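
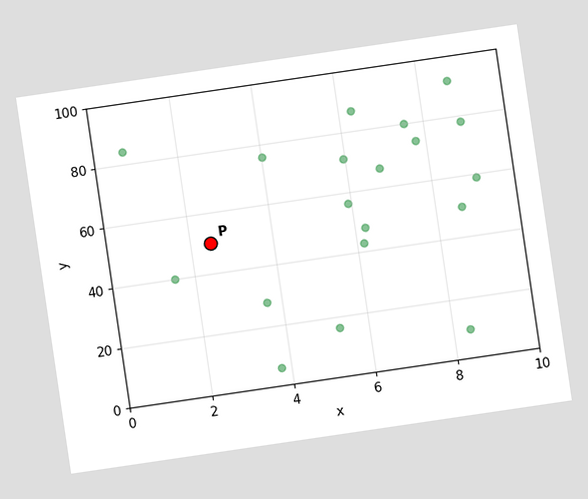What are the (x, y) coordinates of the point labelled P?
(2.5, 50)

The chart is tilted about 8° counter-clockwise. Following the gridlines from P to each axis, P sits at (2.5, 50).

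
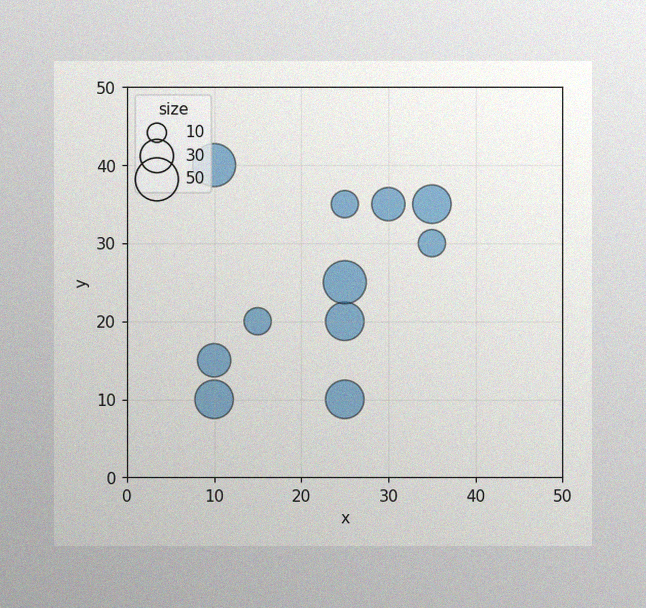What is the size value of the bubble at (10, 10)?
40

The image has some photo noise and uneven lighting. Matching the bubble at (10, 10) against the size legend gives 40.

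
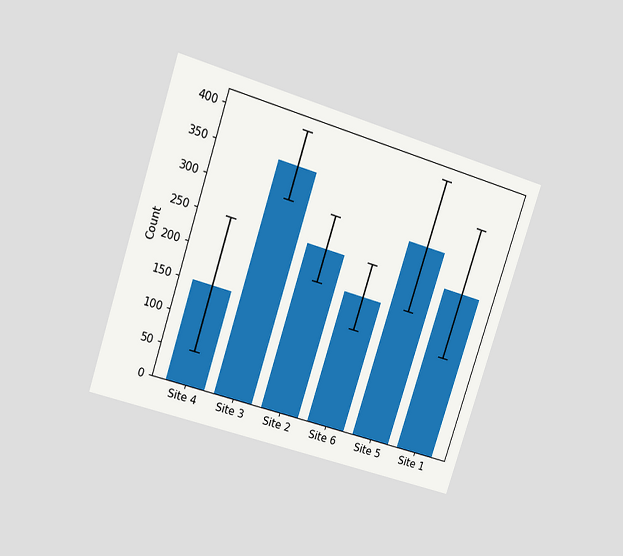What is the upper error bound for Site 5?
The chart is tilted about 18° clockwise and viewed at a slight angle. The Site 5 bar's upper whisker reaches 400.

400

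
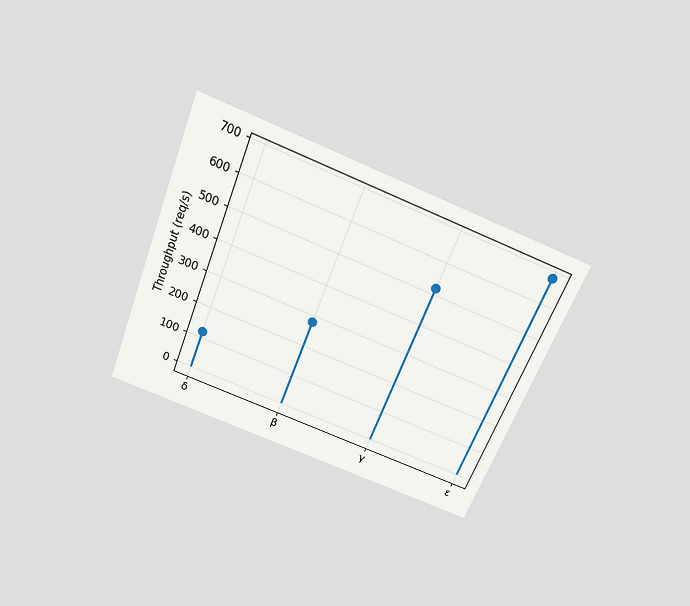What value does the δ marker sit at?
The chart is tilted about 22° clockwise and viewed slightly from above. The δ marker sits at 120req/s.

120req/s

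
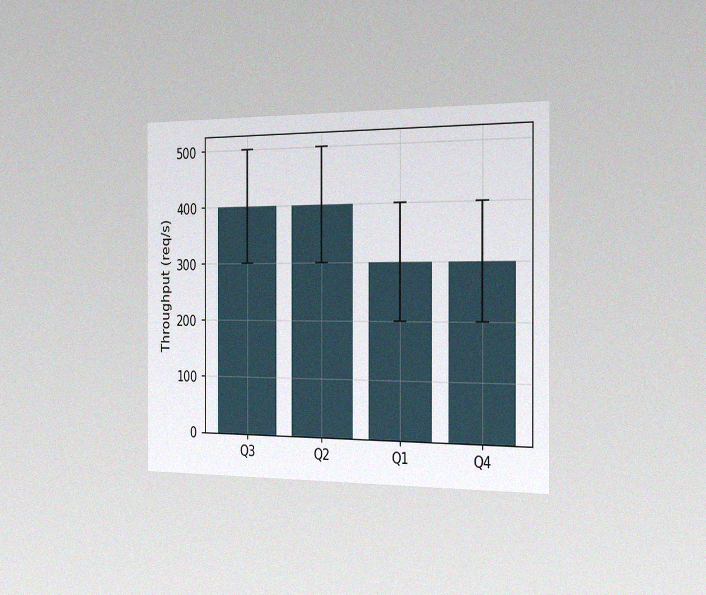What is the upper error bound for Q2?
500req/s

The chart is viewed slightly from the right, with some photo noise. The Q2 bar's upper whisker reaches 500req/s.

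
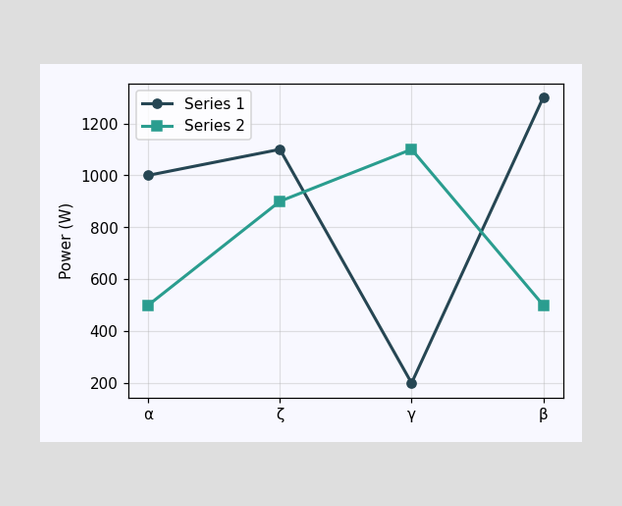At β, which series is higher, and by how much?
Series 1, by 800W

At β, Series 1 sits above the other line by 800W.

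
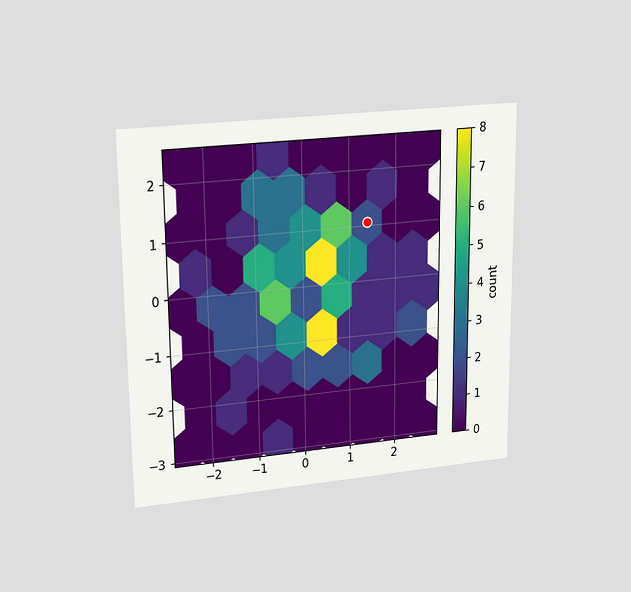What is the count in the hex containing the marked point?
2

The chart is viewed at a slight angle. The marked hex reads 2 on the colorbar.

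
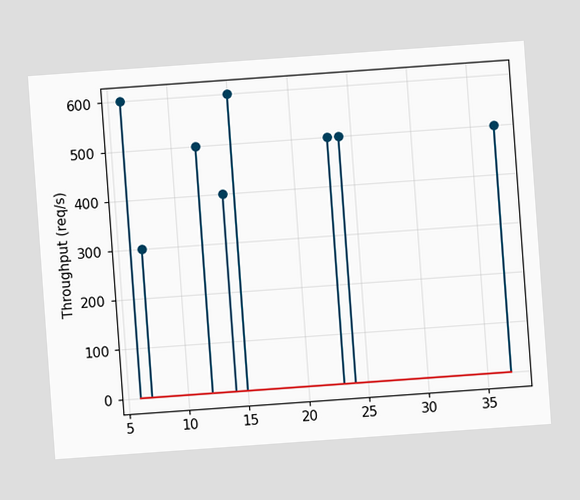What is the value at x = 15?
The chart is tilted about 4° counter-clockwise. The stem at x=15 reaches 600req/s.

600req/s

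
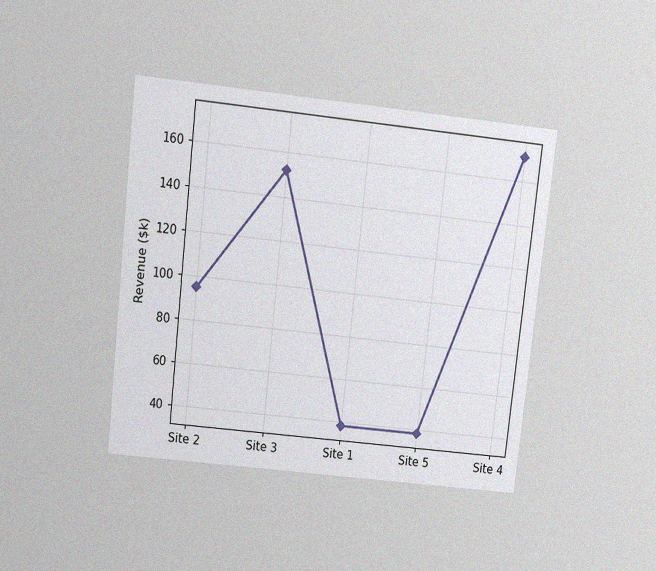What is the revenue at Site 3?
The chart is tilted about 6° clockwise and viewed slightly from above, with some photo noise. At Site 3, the line is at $152k.

$152k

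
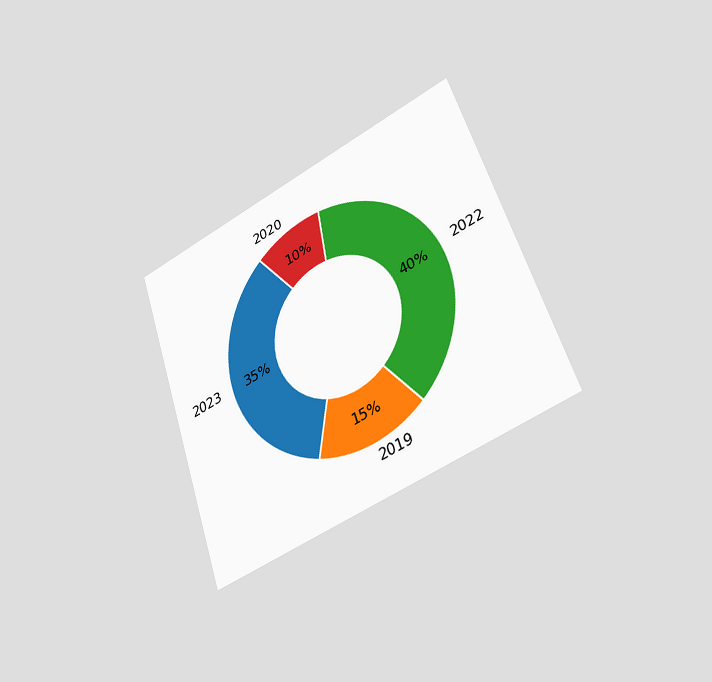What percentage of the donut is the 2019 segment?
The chart is tilted about 19° counter-clockwise and viewed slightly from the right. The 2019 segment takes up 15% of the ring.

15%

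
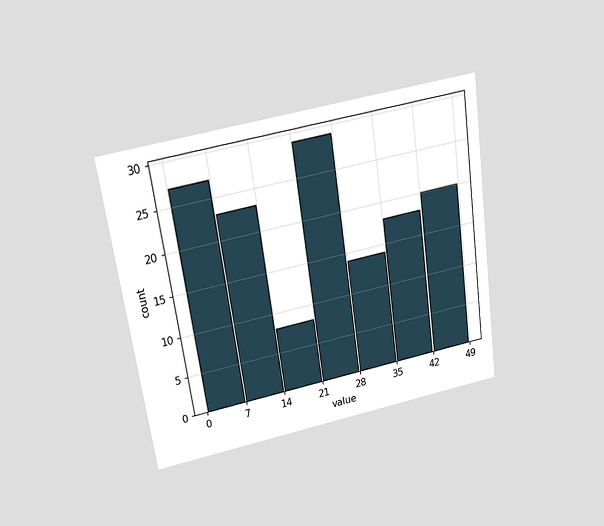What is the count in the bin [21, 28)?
The chart is tilted about 8° counter-clockwise and viewed slightly from above. The [21, 28) bin has height 29.

29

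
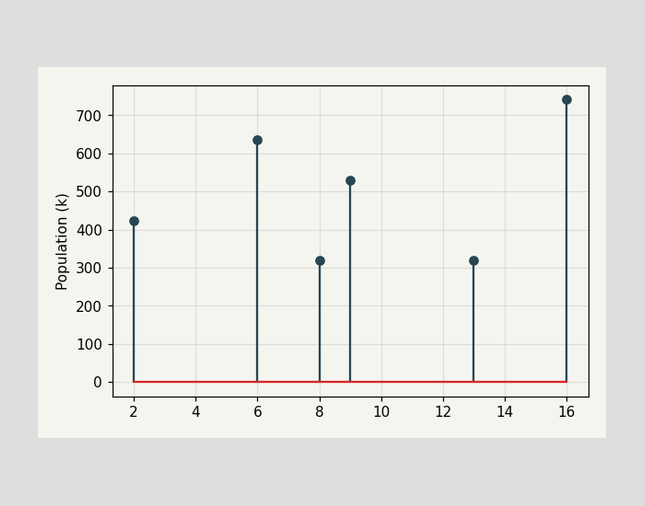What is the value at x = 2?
The stem at x=2 reaches 424k.

424k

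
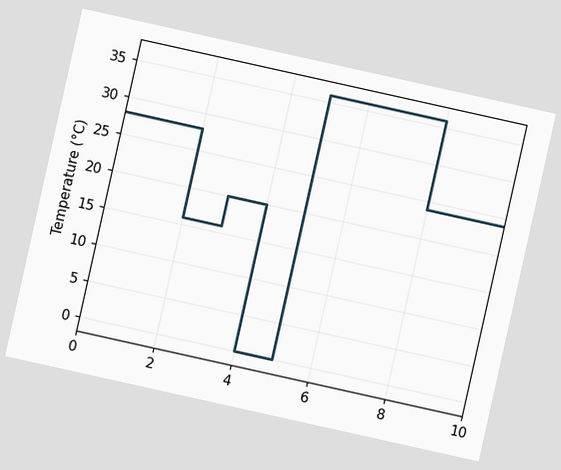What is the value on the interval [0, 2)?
28°C

The chart is tilted about 13° clockwise. On [0, 2) the step sits at 28°C.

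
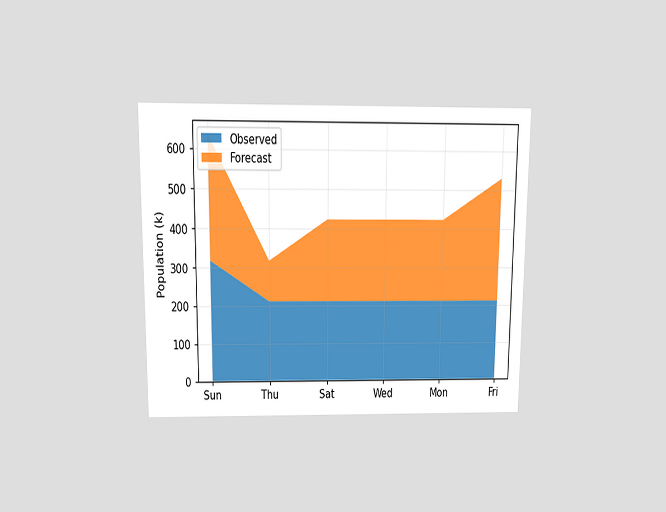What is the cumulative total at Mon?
The chart is viewed slightly from above. The stacked total at Mon reaches 424k.

424k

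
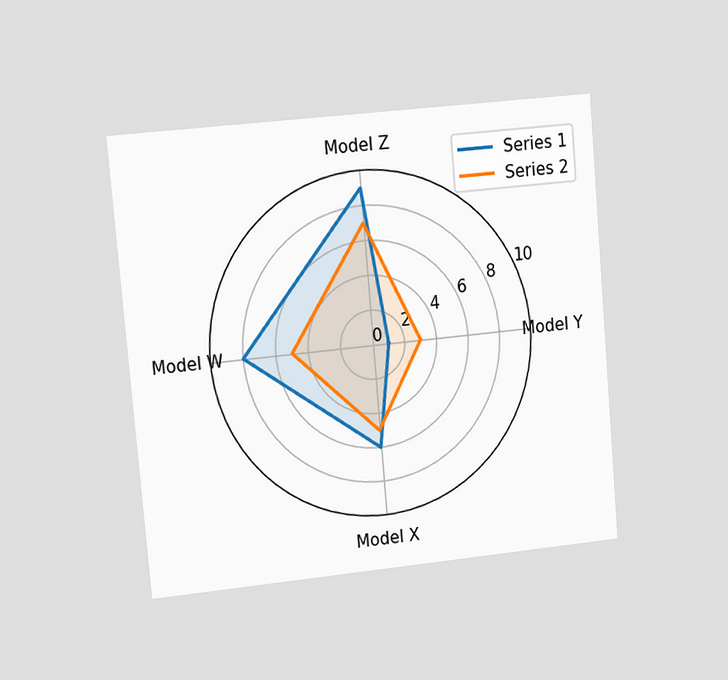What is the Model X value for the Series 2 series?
The chart is tilted about 5° counter-clockwise and viewed slightly from the left. On the Model X axis, Series 2 reaches 5.

5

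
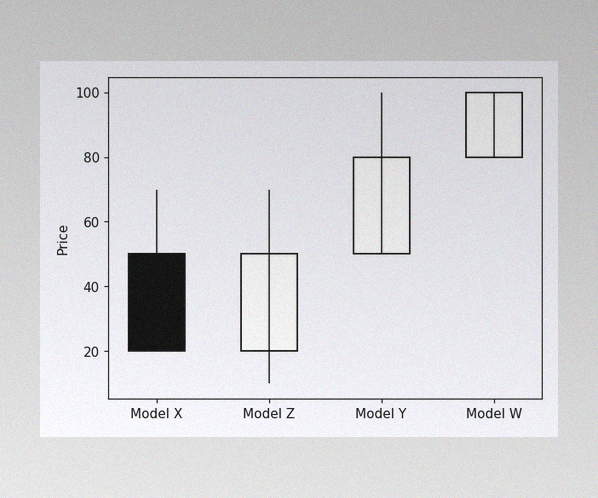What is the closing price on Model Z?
The image has some photo noise and uneven lighting. The Model Z candle closes at 50.

50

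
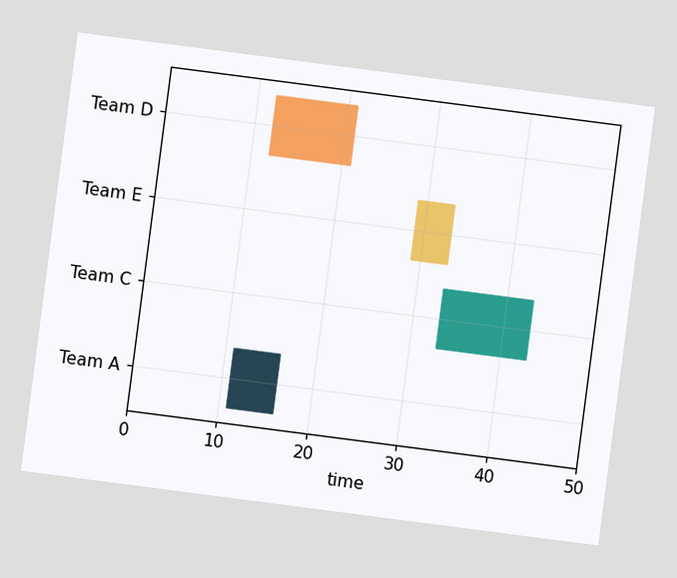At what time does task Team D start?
The chart is tilted about 7° clockwise. The Team D bar begins at t=12.

12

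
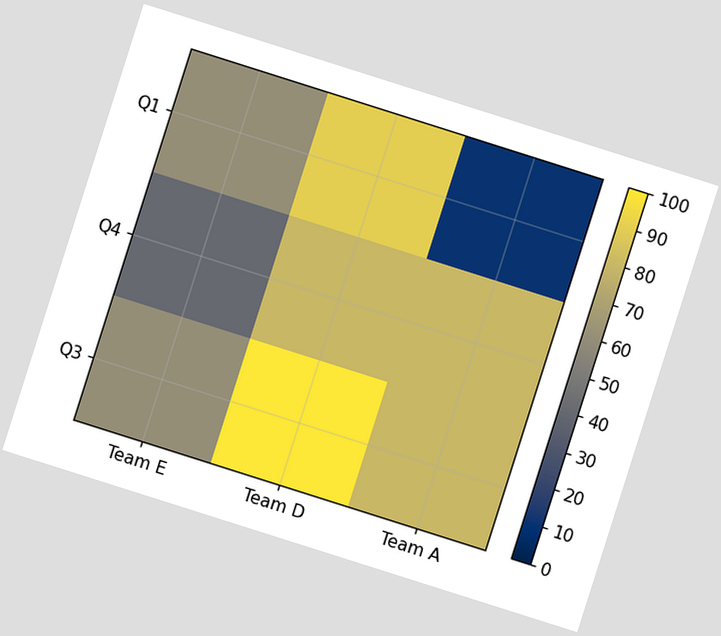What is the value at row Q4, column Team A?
The chart is tilted about 18° clockwise. Matching cell (Q4, Team A) against the colorbar gives 80.

80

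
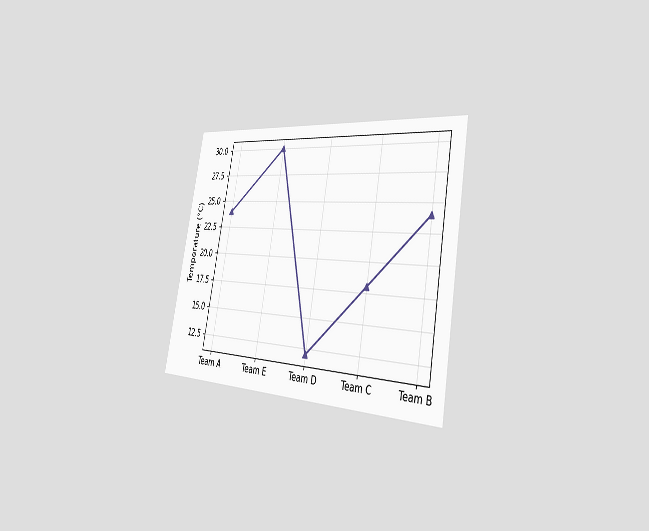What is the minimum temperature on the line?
The chart is tilted about 10° clockwise and viewed slightly from the right. The lowest point is at Team D, and reading across to the y-axis gives 12°C.

12°C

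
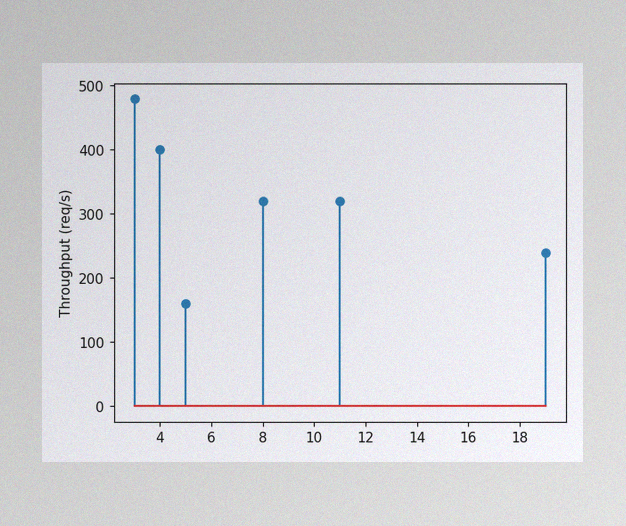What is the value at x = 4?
400req/s

The image has some photo noise and uneven lighting. The stem at x=4 reaches 400req/s.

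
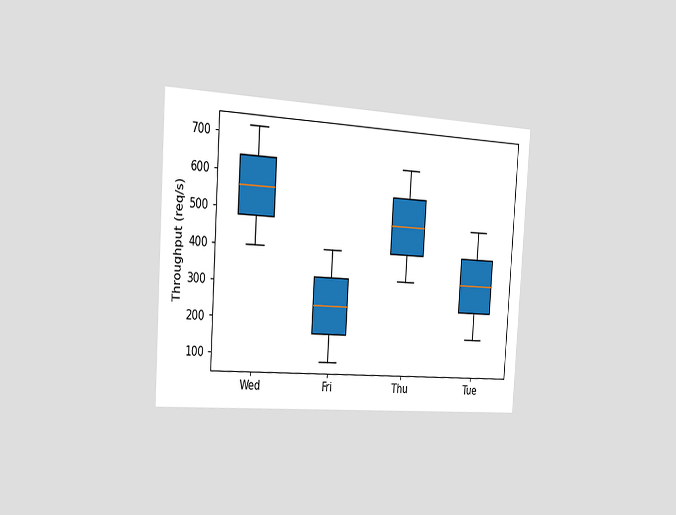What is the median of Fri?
240req/s

The chart is tilted about 4° clockwise and viewed slightly from the left. The median line in the Fri box sits at 240req/s.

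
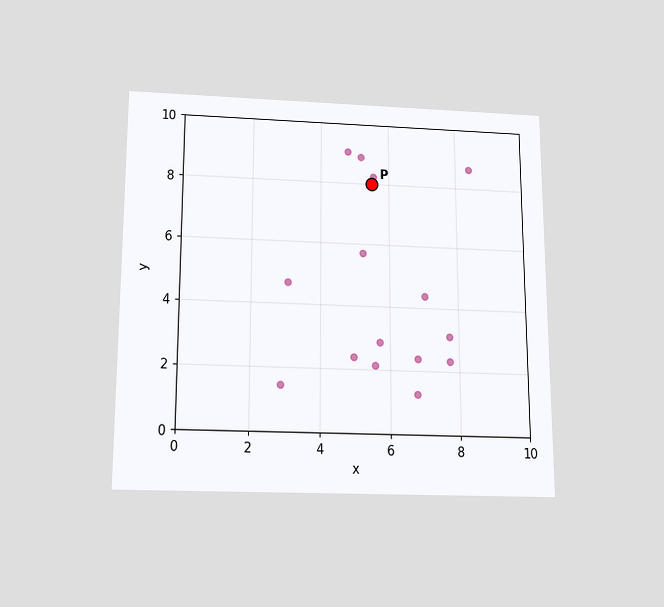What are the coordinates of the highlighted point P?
The chart is viewed slightly from below. Following the gridlines from P to each axis, P sits at (5.5, 8).

(5.5, 8)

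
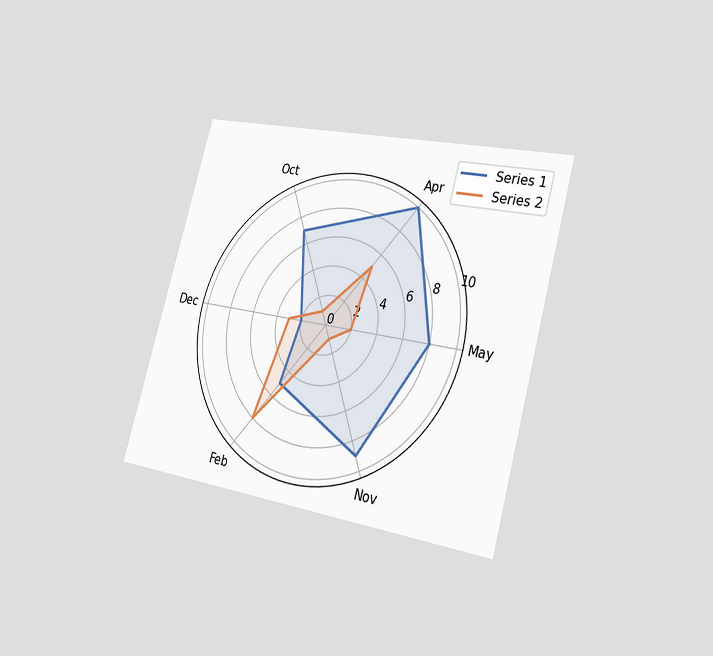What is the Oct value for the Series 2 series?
The chart is tilted about 15° clockwise and viewed slightly from the right. On the Oct axis, Series 2 reaches 1.

1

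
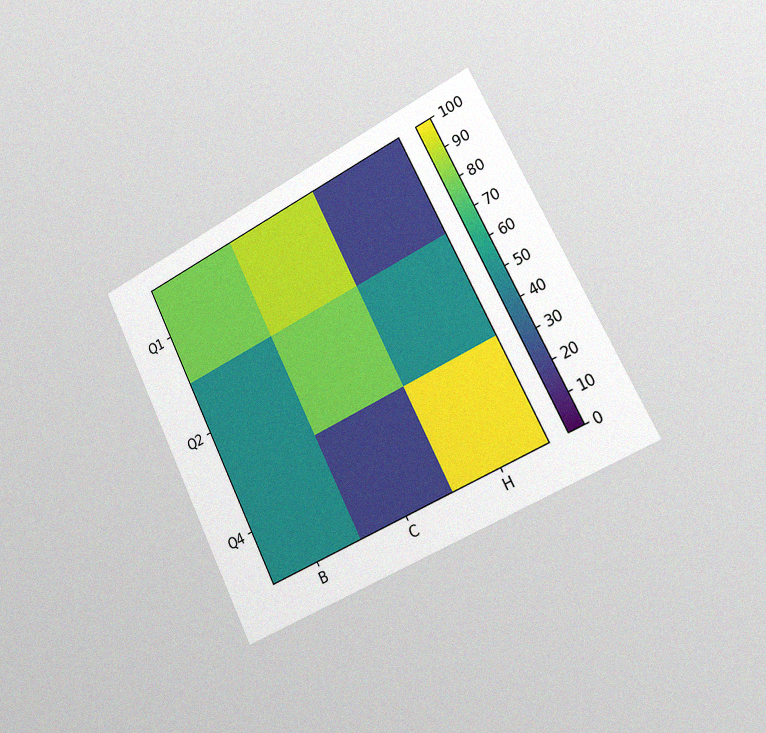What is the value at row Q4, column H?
The chart is tilted about 26° counter-clockwise and viewed slightly from the right, with some photo noise. Matching cell (Q4, H) against the colorbar gives 100.

100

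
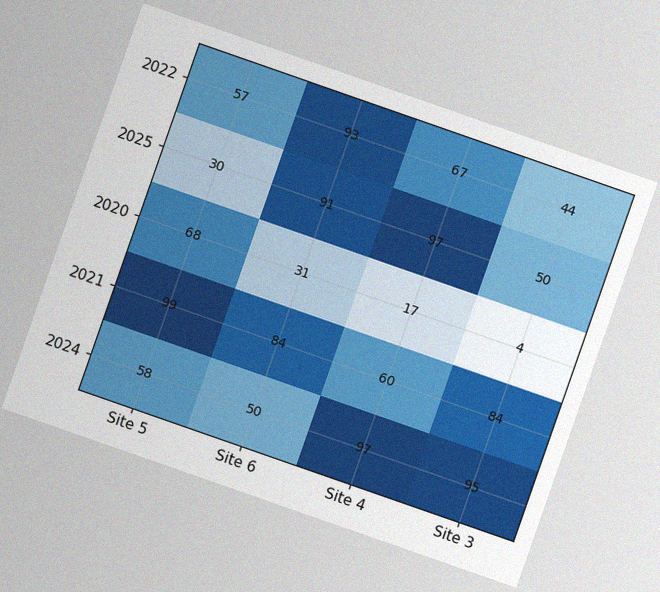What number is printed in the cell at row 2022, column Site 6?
93

The chart is tilted about 19° clockwise, with some photo noise. The (2022, Site 6) cell reads 93.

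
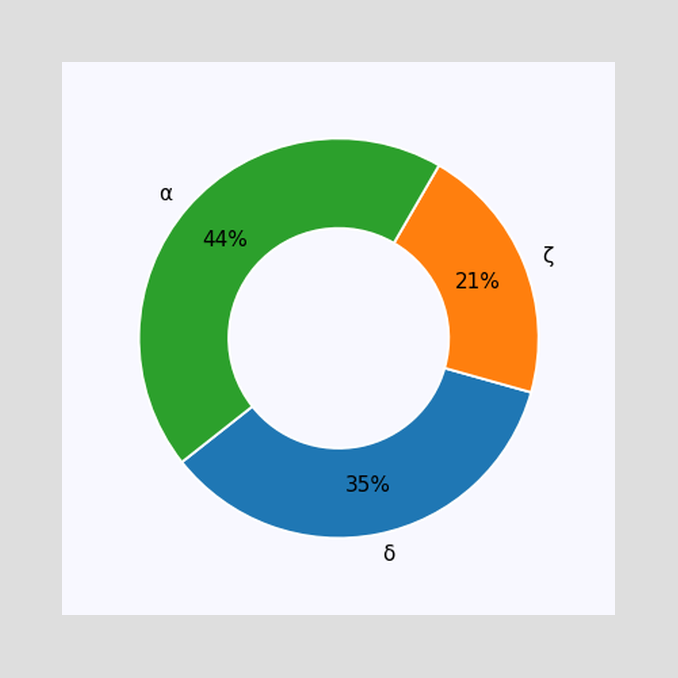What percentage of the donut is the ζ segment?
21%

The ζ segment takes up 21% of the ring.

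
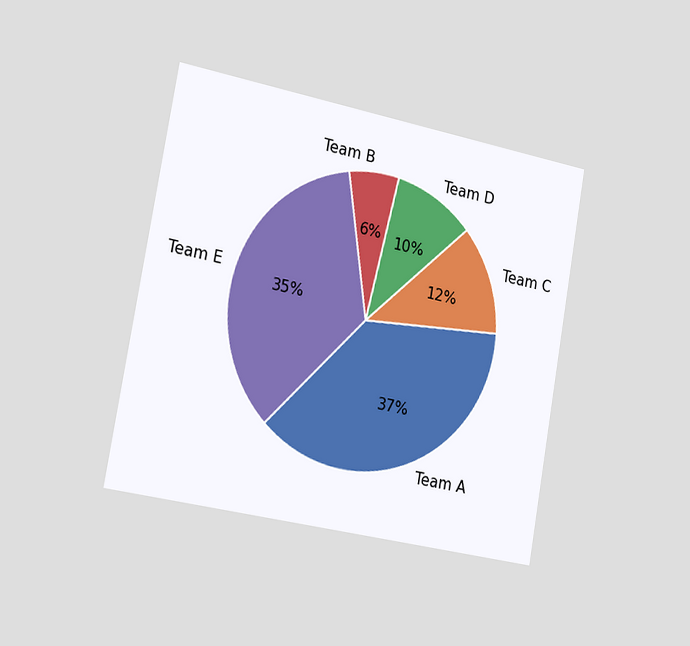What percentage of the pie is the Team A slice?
37%

The chart is tilted about 10° clockwise and viewed slightly from the left. The Team A slice takes up 37% of the pie.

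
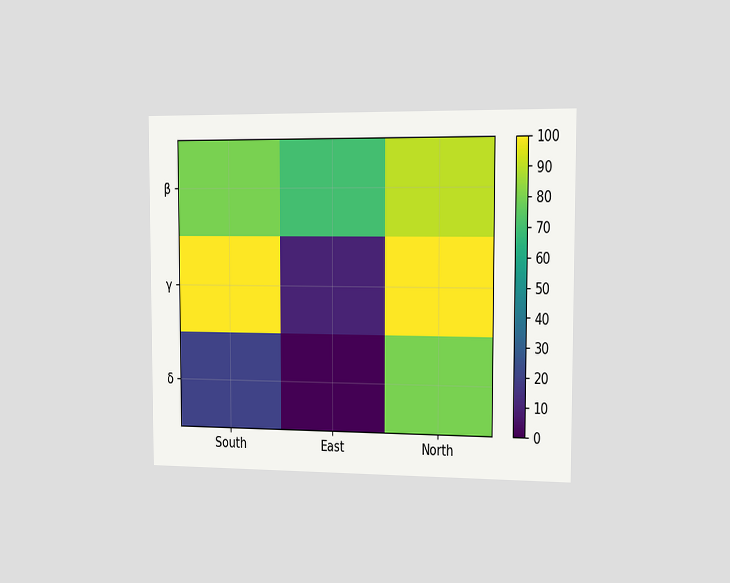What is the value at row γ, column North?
100

The chart is viewed slightly from the right. Matching cell (γ, North) against the colorbar gives 100.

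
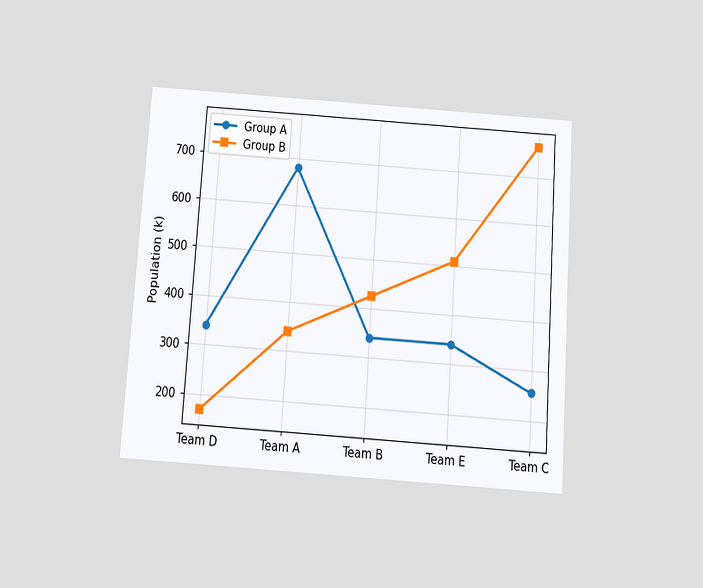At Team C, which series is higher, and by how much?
Group B, by 510k

The chart is tilted about 4° clockwise and viewed slightly from below. At Team C, Group B sits above the other line by 510k.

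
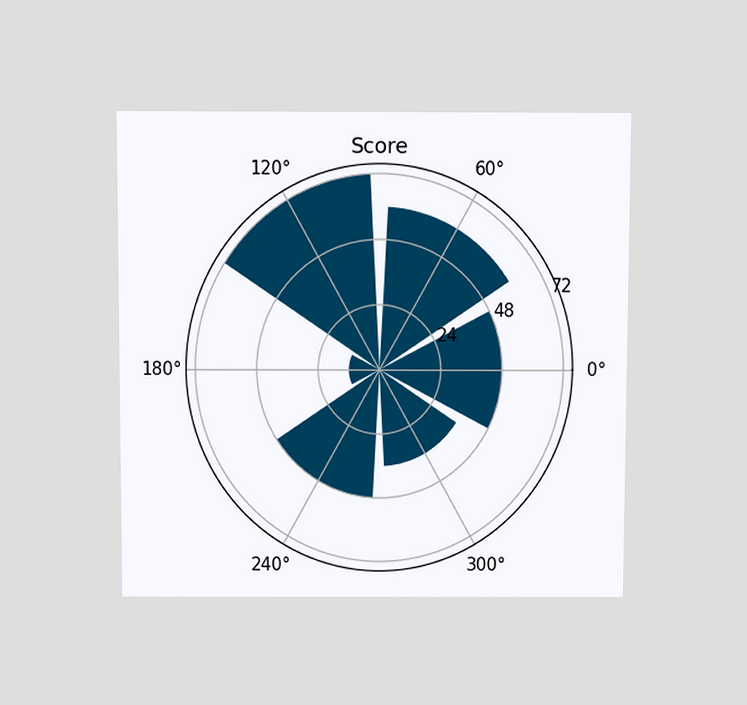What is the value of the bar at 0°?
48

The chart is viewed slightly from above. The bar at 0° reaches 48 on the radial axis.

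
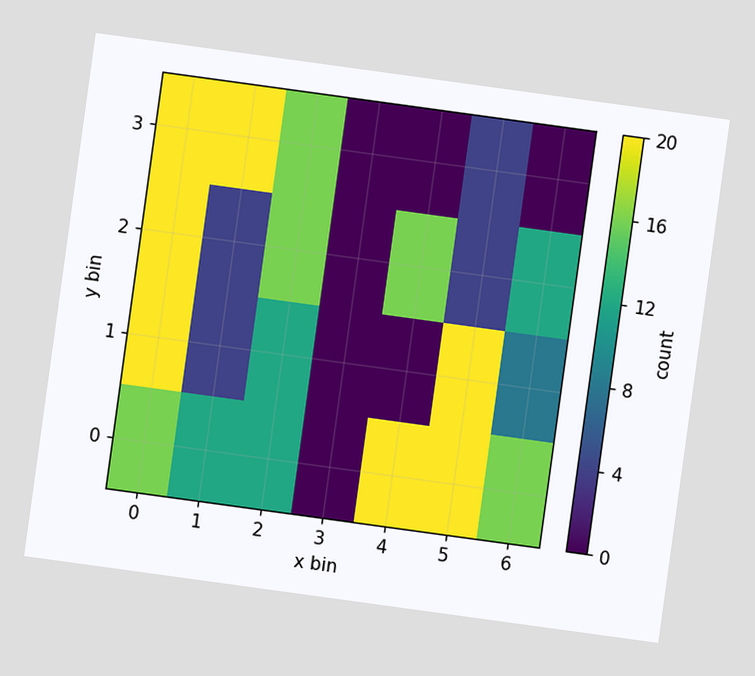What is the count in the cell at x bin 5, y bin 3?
The chart is tilted about 8° clockwise. Matching the cell (5, 3) against the colorbar gives 4.

4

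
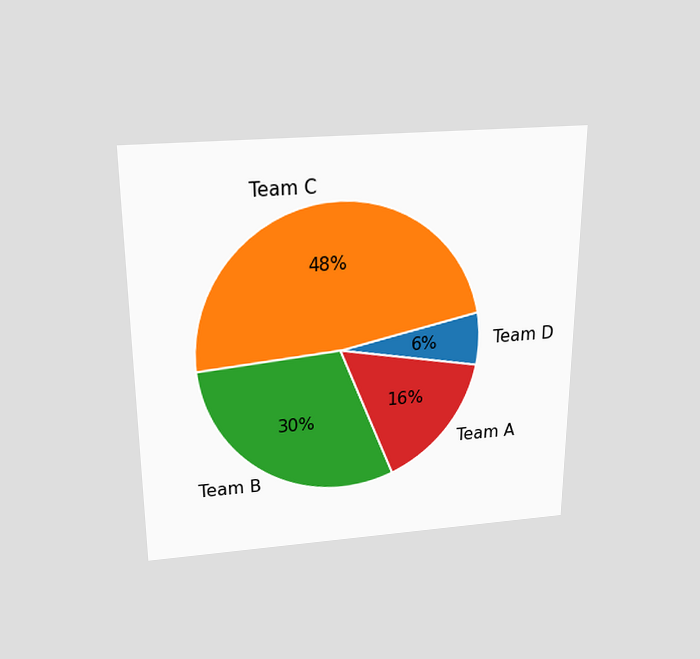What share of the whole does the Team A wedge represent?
The chart is viewed slightly from above. The Team A slice takes up 16% of the pie.

16%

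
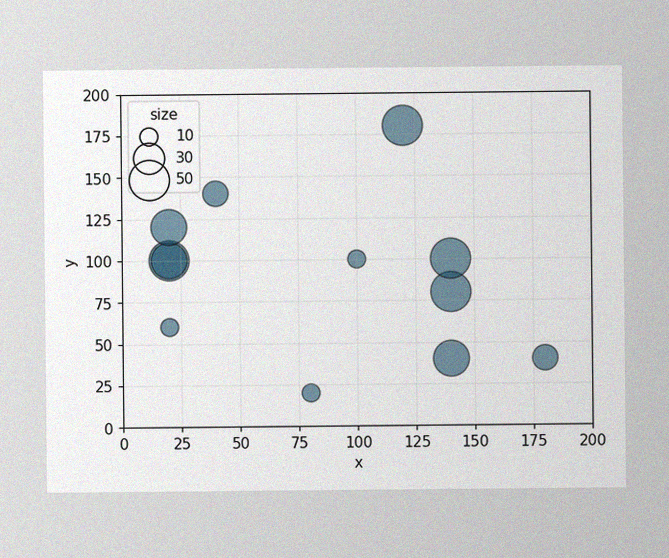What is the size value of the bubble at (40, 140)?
20

The image has some photo noise and uneven lighting. Matching the bubble at (40, 140) against the size legend gives 20.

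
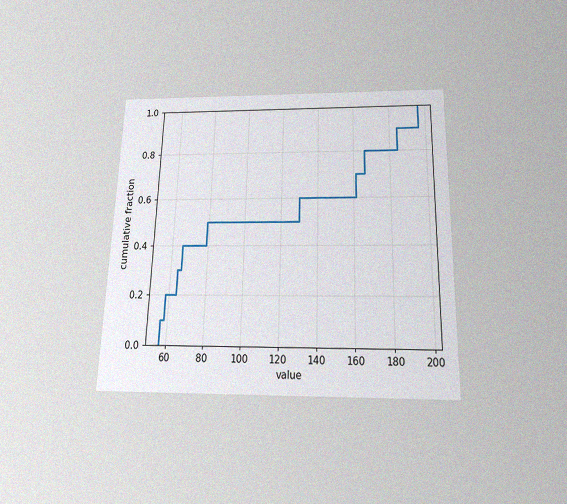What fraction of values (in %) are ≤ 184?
90%

The chart is viewed slightly from below, with some photo noise. At x=184 the ECDF step is at 90%.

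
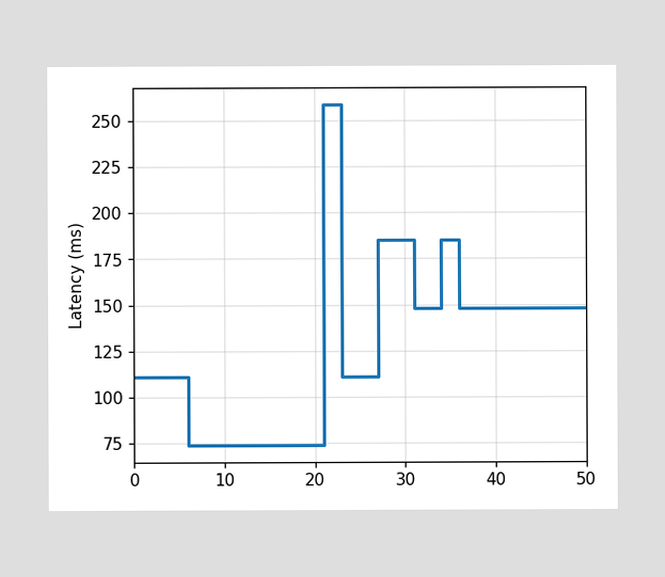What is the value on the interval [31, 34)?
On [31, 34) the step sits at 148ms.

148ms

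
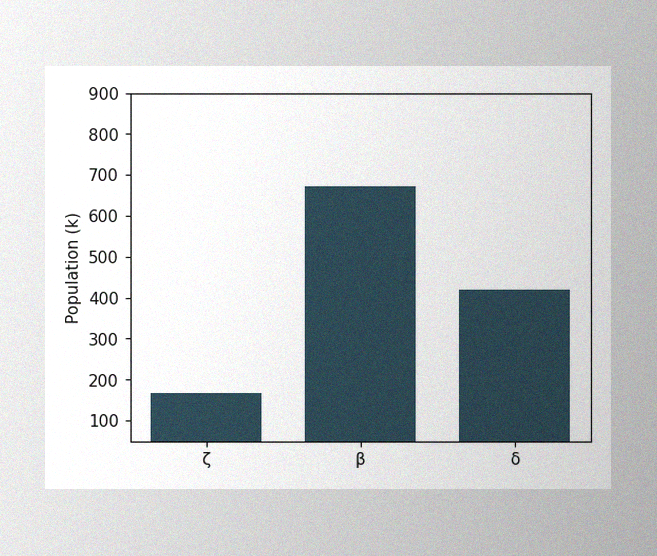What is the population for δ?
The image has some photo noise and uneven lighting. Reading along the chart's y-axis, the δ bar reaches 420k.

420k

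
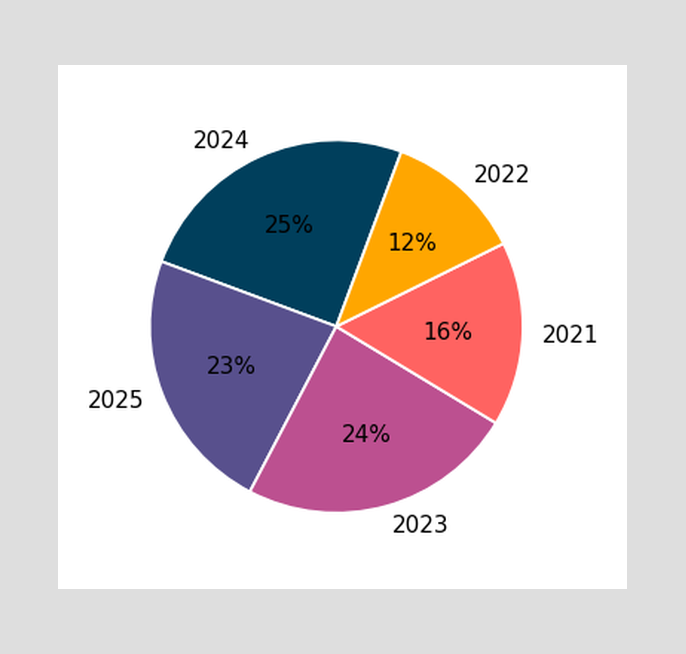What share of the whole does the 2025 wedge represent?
23%

The 2025 slice takes up 23% of the pie.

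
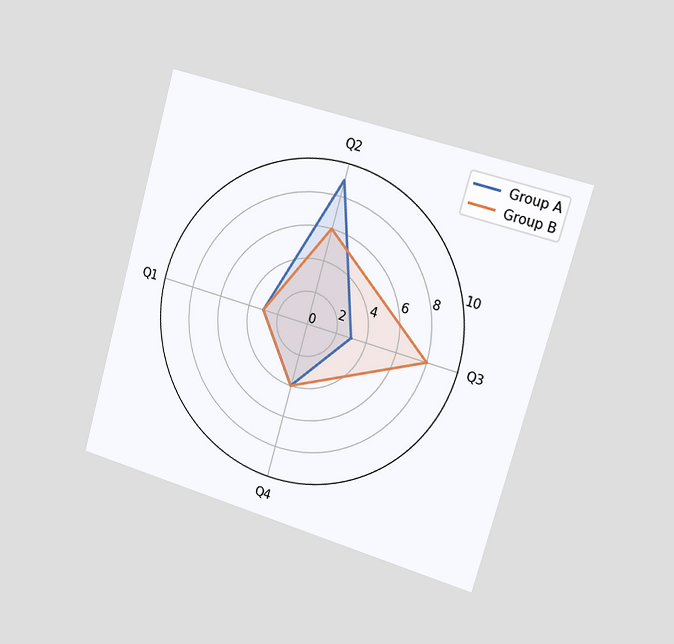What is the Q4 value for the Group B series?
4

The chart is tilted about 16° clockwise and viewed slightly from the right. On the Q4 axis, Group B reaches 4.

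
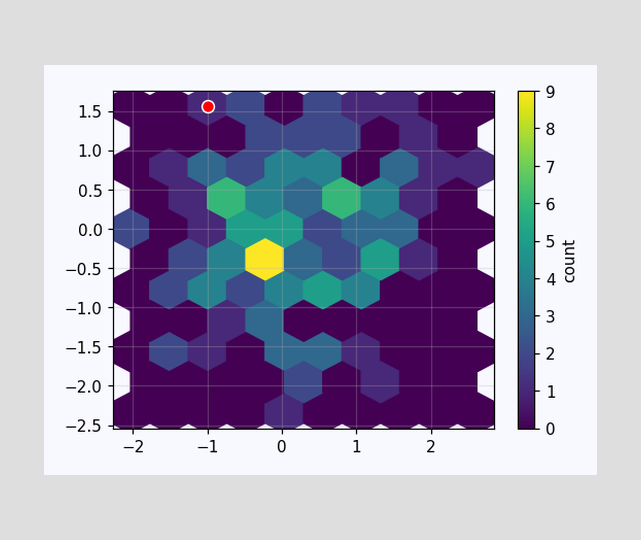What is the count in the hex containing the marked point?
The marked hex reads 1 on the colorbar.

1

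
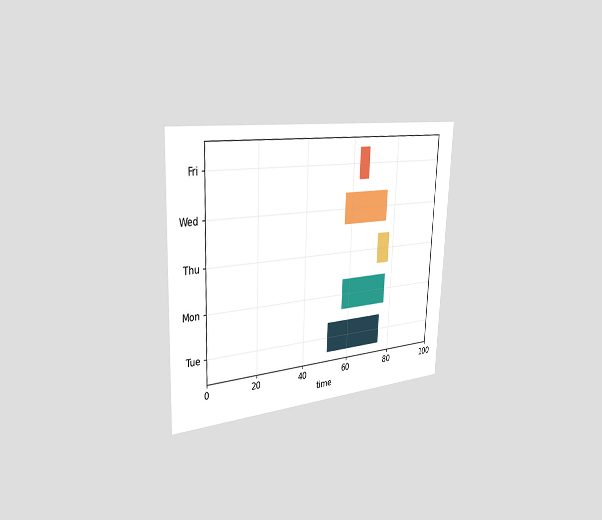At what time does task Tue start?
The chart is tilted about 2° clockwise and viewed slightly from the left. The Tue bar begins at t=51.

51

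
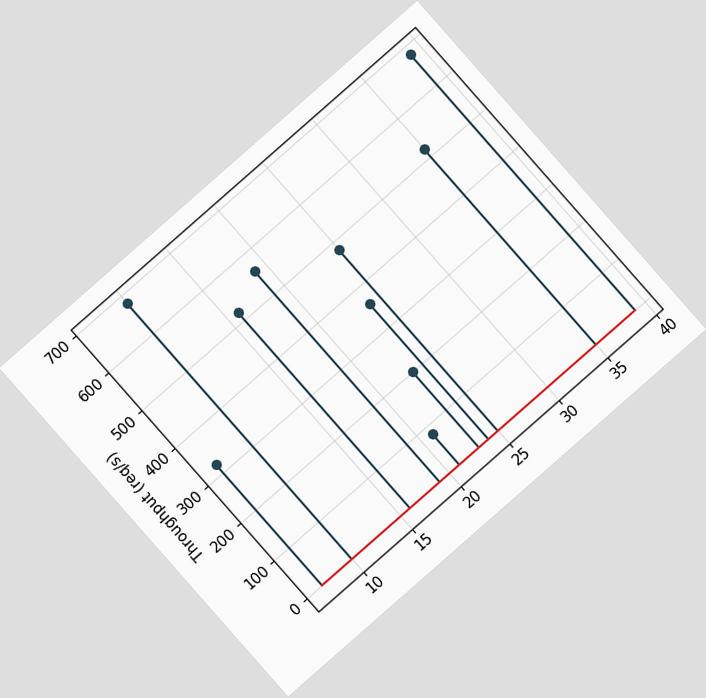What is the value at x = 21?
The chart is tilted about 41° counter-clockwise. The stem at x=21 reaches 80req/s.

80req/s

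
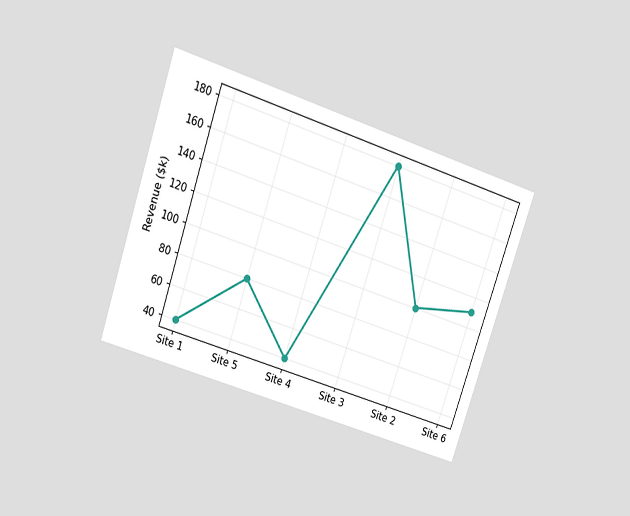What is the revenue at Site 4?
The chart is tilted about 19° clockwise and viewed slightly from above. At Site 4, the line is at $40k.

$40k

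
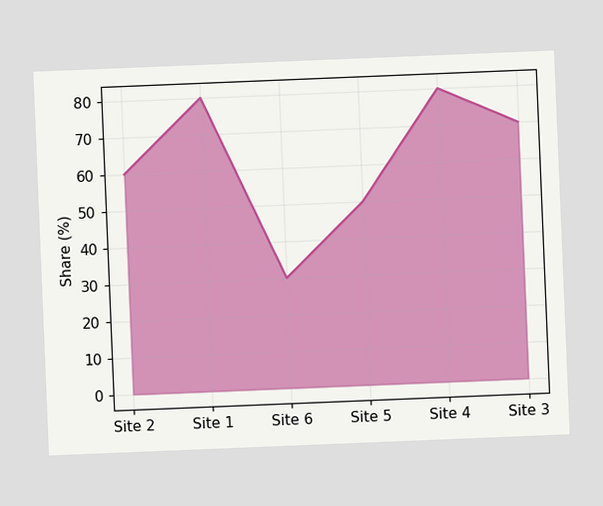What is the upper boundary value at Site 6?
The chart is tilted about 2° counter-clockwise. At Site 6 the upper boundary is at 30%.

30%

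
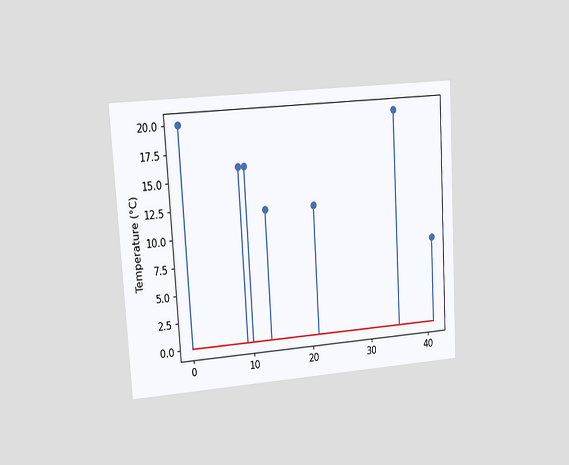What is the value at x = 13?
12°C

The chart is tilted about 3° counter-clockwise and viewed at a slight angle. The stem at x=13 reaches 12°C.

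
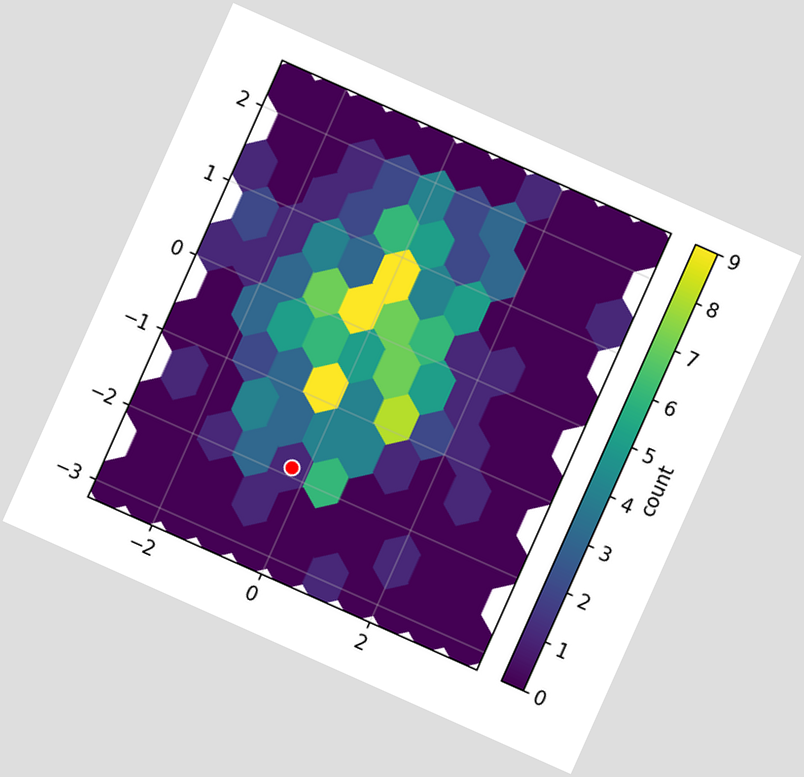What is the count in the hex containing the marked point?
The chart is tilted about 24° clockwise. The marked hex reads 1 on the colorbar.

1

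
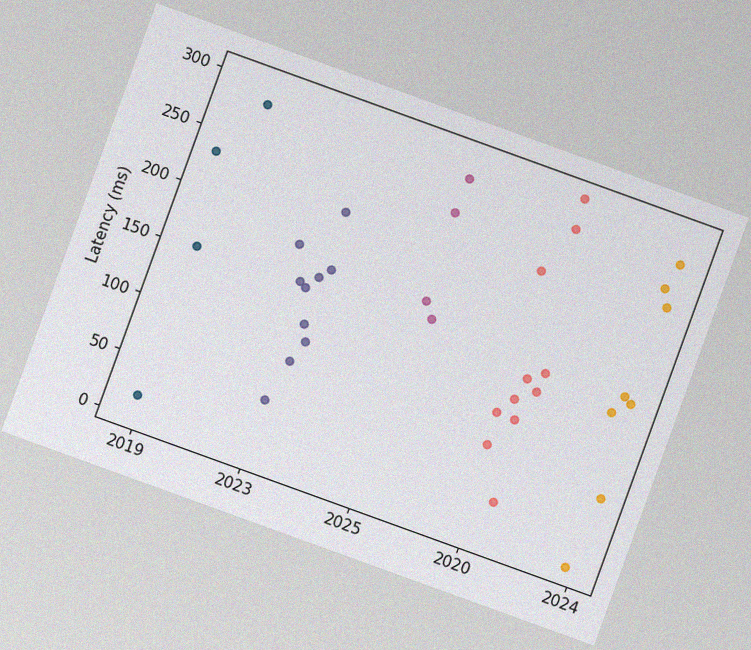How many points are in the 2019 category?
4

The chart is tilted about 20° clockwise, with some photo noise. Counting the markers in the 2019 column gives 4.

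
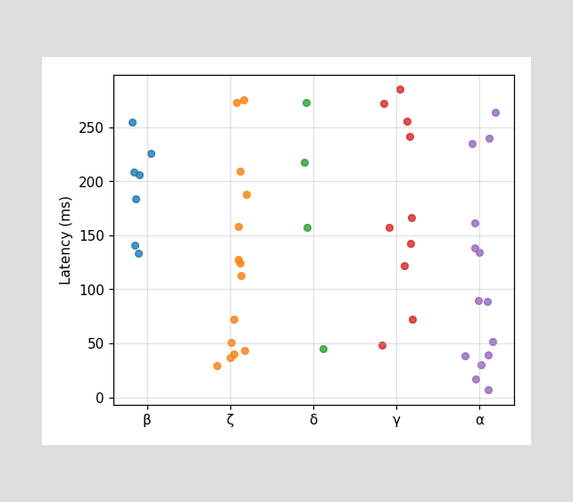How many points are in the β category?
7

Counting the markers in the β column gives 7.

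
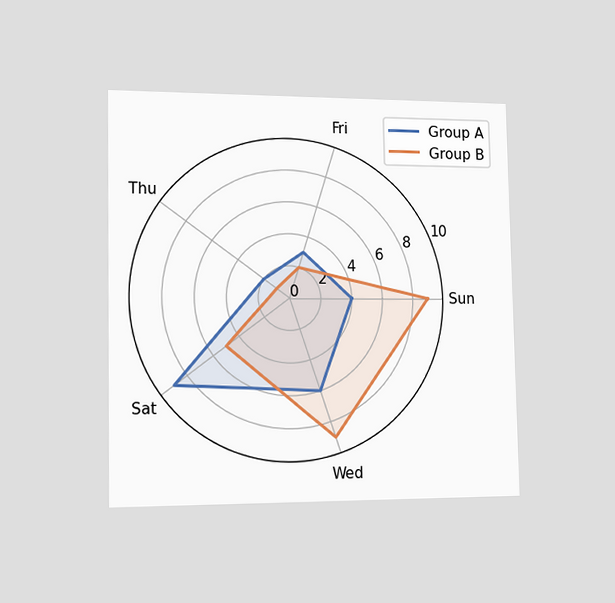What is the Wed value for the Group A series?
The chart is viewed slightly from the left. On the Wed axis, Group A reaches 6.

6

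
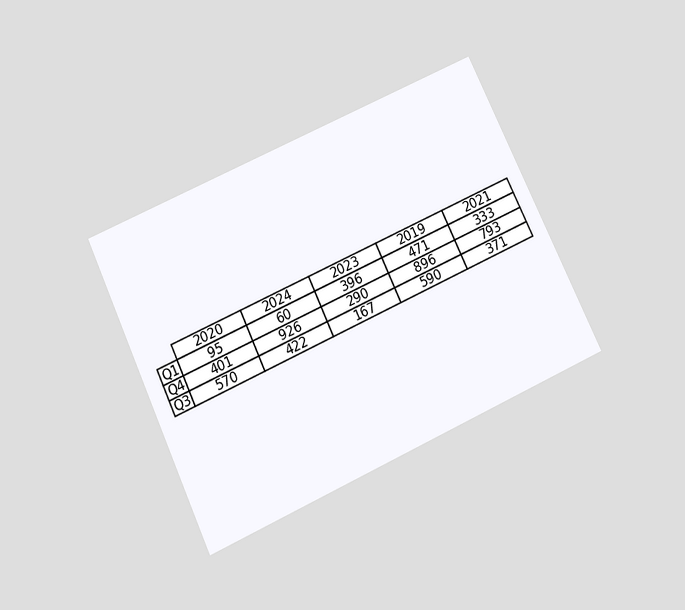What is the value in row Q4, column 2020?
401

The chart is tilted about 25° counter-clockwise and viewed slightly from below. The (Q4, 2020) cell reads 401.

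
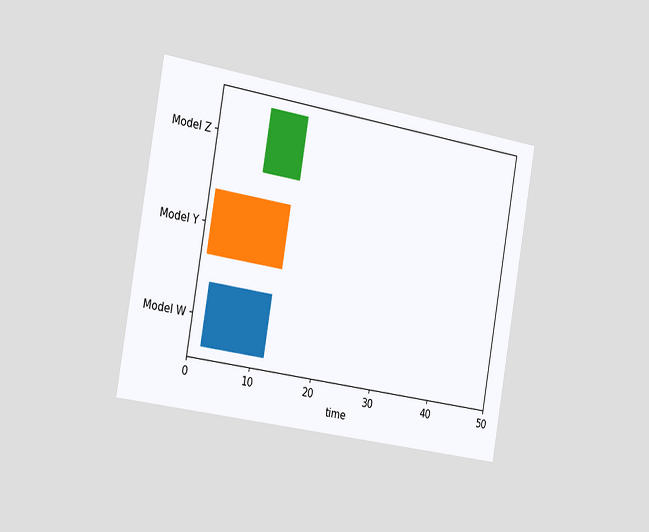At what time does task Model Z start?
8

The chart is tilted about 10° clockwise and viewed slightly from the left. The Model Z bar begins at t=8.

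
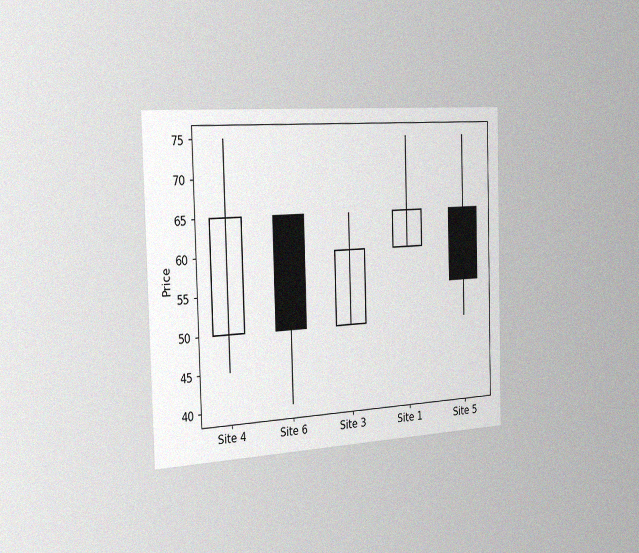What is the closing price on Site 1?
The chart is viewed slightly from the left, with some photo noise. The Site 1 candle closes at 65.

65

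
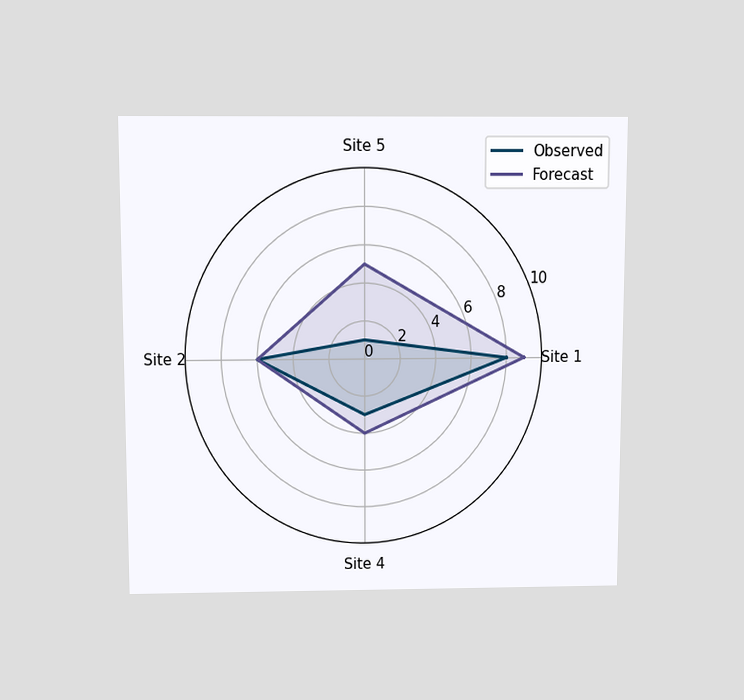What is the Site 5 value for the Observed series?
1

The chart is viewed slightly from above. On the Site 5 axis, Observed reaches 1.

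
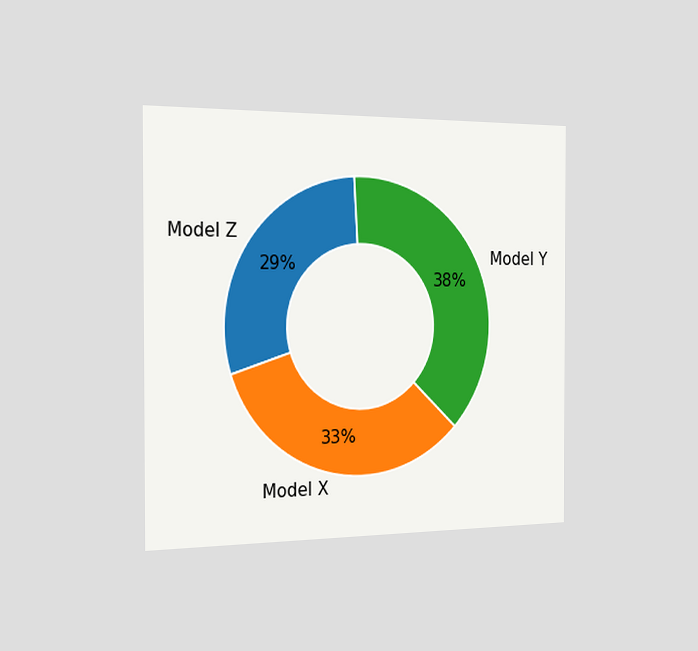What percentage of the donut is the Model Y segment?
38%

The chart is viewed slightly from the left. The Model Y segment takes up 38% of the ring.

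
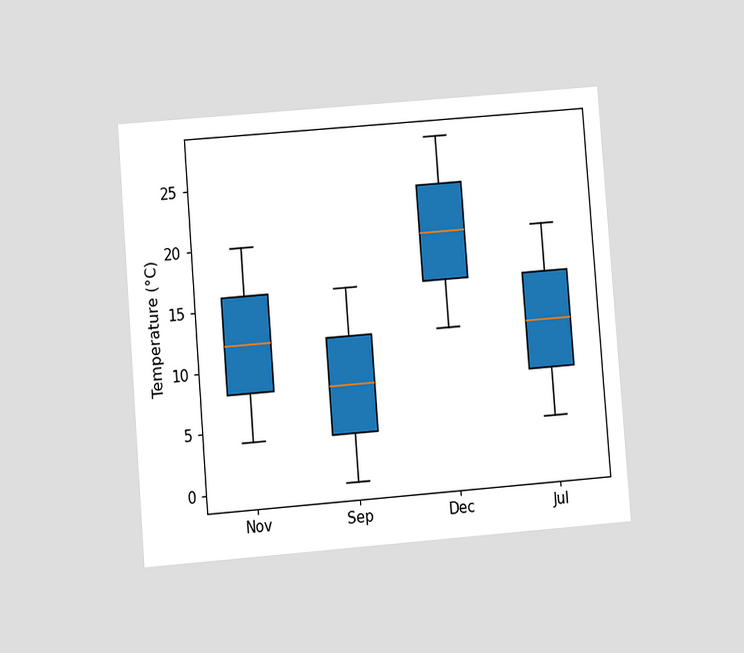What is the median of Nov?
12°C

The chart is tilted about 4° counter-clockwise and viewed at a slight angle. The median line in the Nov box sits at 12°C.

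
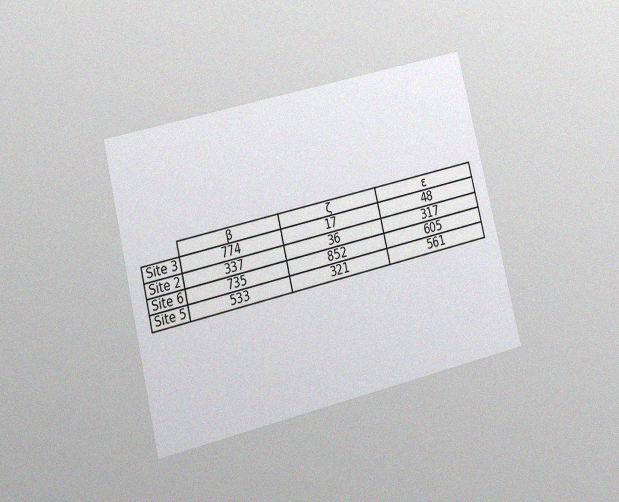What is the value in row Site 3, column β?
The chart is tilted about 14° counter-clockwise and viewed at a slight angle, with some photo noise. The (Site 3, β) cell reads 774.

774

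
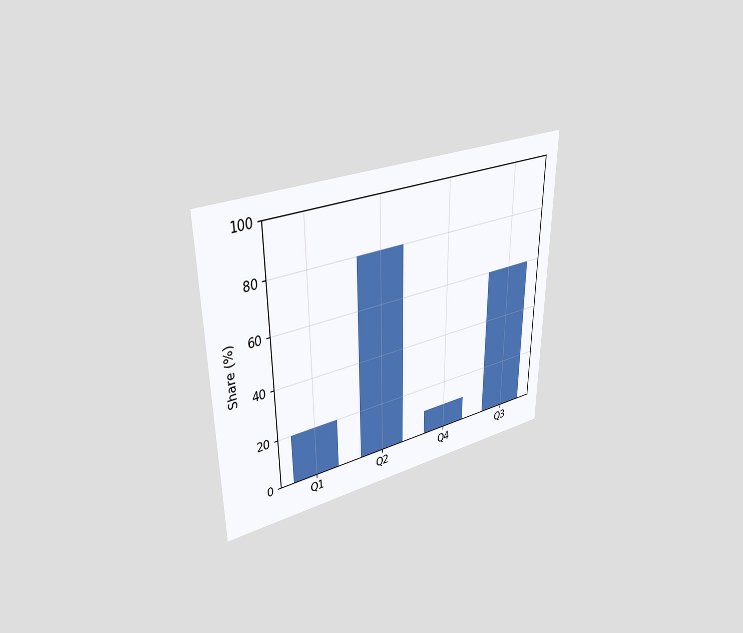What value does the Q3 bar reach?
The chart is viewed at a slight angle. Reading along the chart's y-axis, the Q3 bar reaches 60%.

60%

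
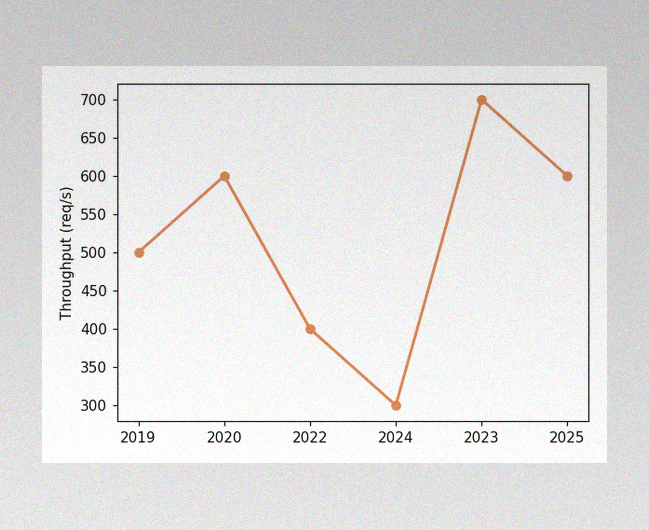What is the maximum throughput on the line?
700req/s

The image has some photo noise and uneven lighting. The highest point is at 2023, and reading across to the y-axis gives 700req/s.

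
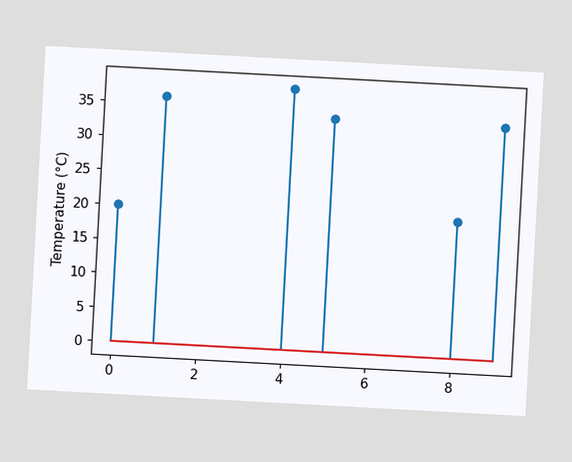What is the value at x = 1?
The chart is tilted about 3° clockwise. The stem at x=1 reaches 36°C.

36°C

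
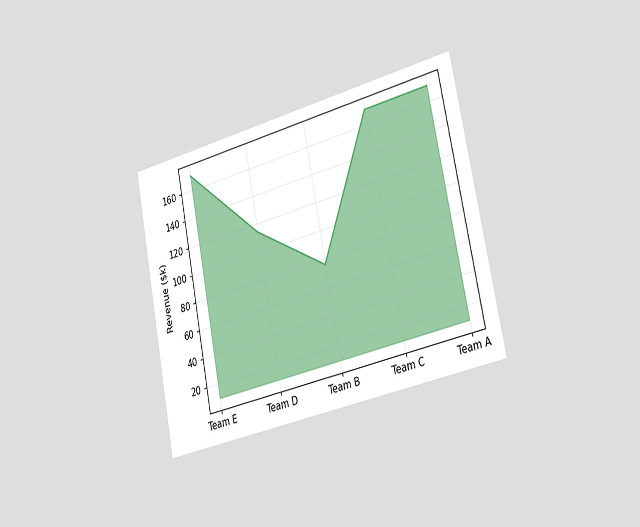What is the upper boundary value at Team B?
The chart is tilted about 11° counter-clockwise and viewed slightly from the right. At Team B the upper boundary is at $76k.

$76k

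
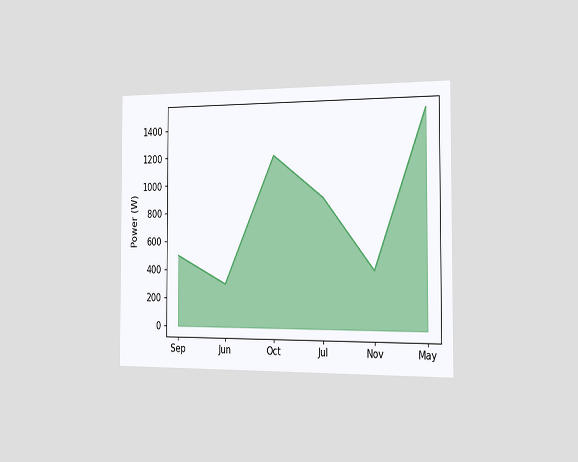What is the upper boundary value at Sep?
500W

The chart is viewed slightly from the right. At Sep the upper boundary is at 500W.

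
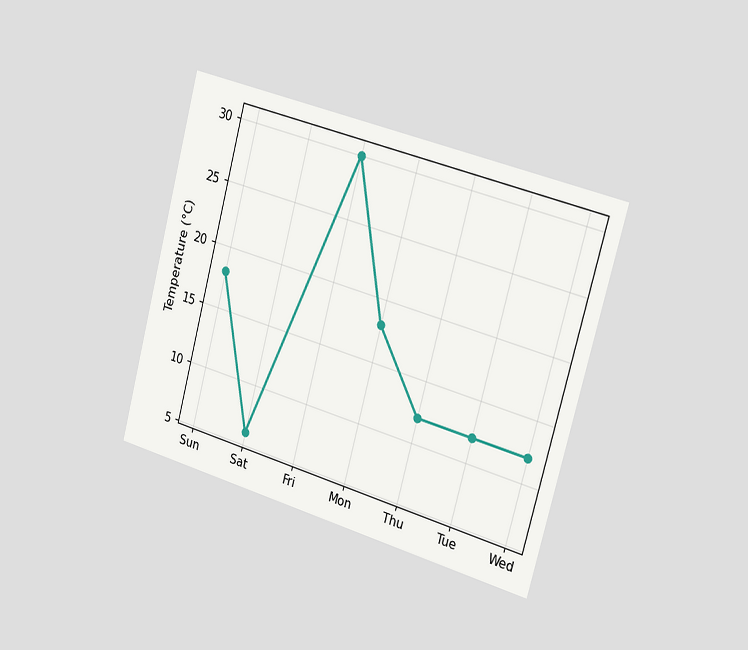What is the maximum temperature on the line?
The chart is tilted about 15° clockwise and viewed slightly from the right. The highest point is at Fri, and reading across to the y-axis gives 30°C.

30°C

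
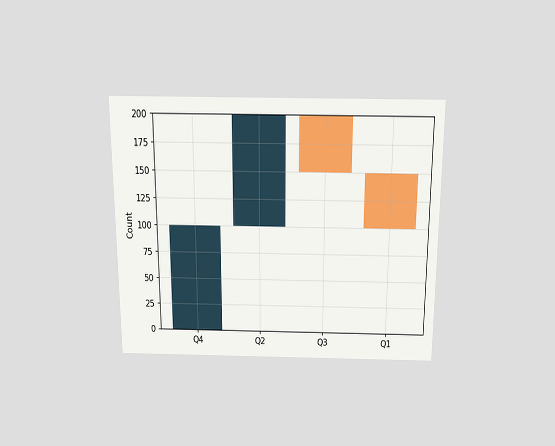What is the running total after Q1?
100

The chart is viewed slightly from above. After Q1 the running total reaches 100.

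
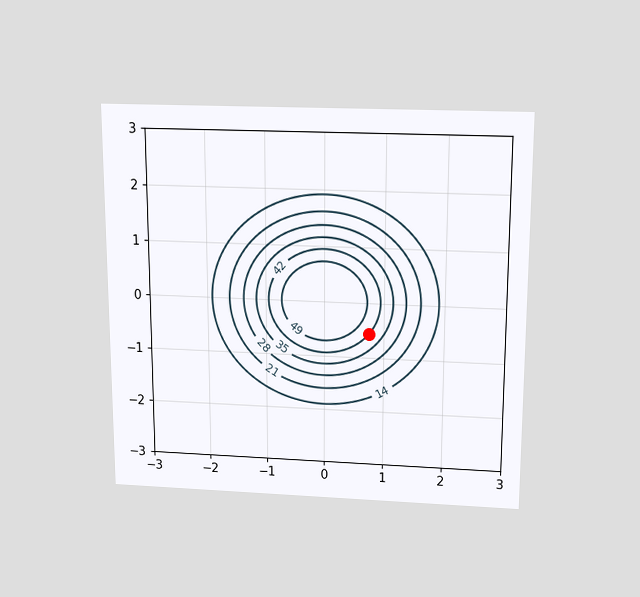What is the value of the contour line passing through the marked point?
42

The chart is viewed slightly from above. The marked point sits on the contour labelled 42.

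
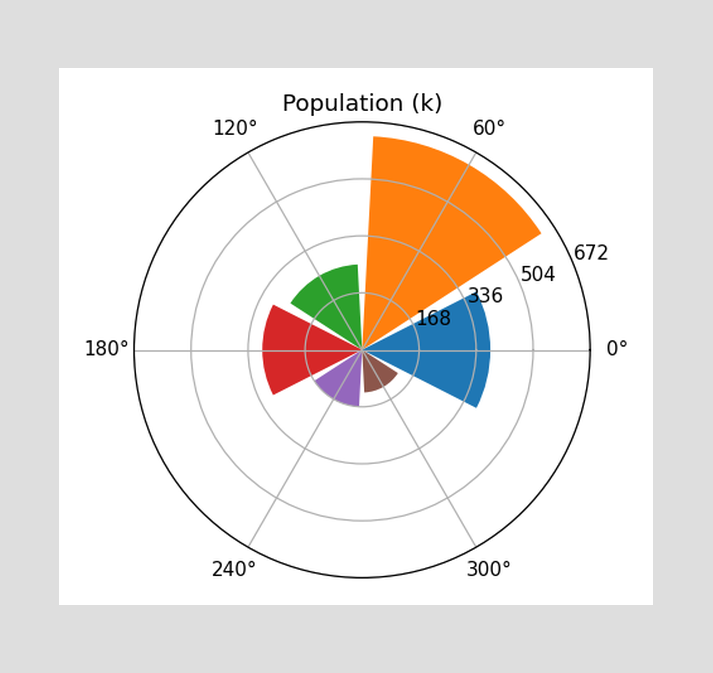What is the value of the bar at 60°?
The bar at 60° reaches 630k on the radial axis.

630k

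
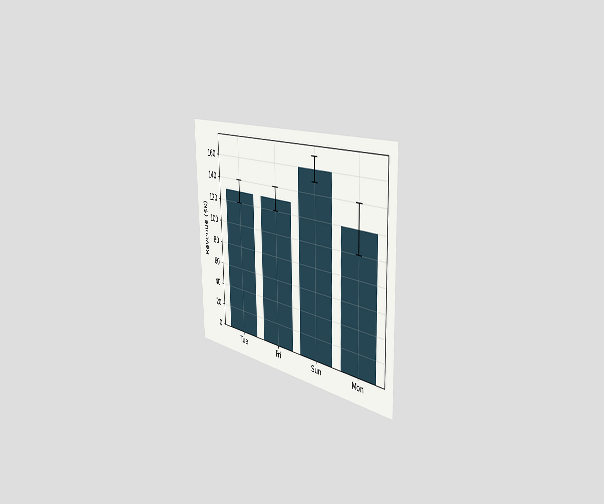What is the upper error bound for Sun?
$170k

The chart is viewed slightly from the right. The Sun bar's upper whisker reaches $170k.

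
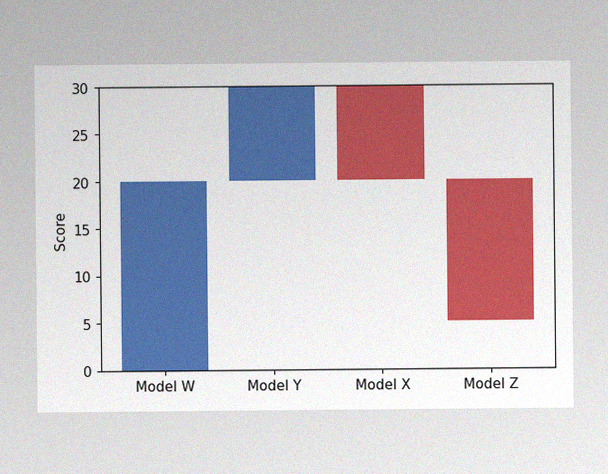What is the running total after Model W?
The image has some photo noise and uneven lighting. After Model W the running total reaches 20.

20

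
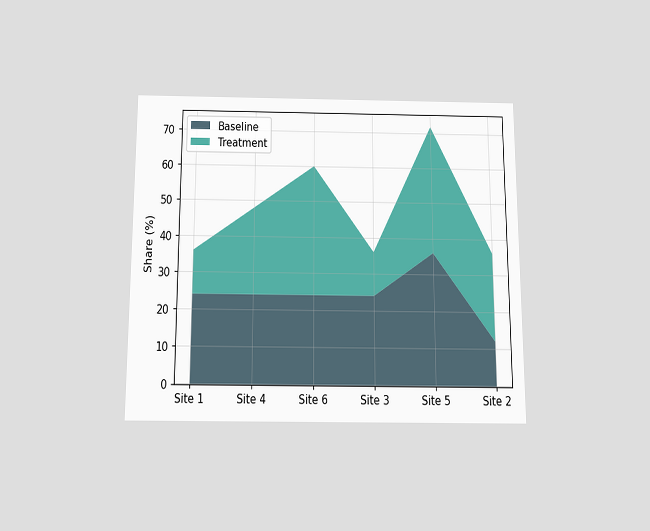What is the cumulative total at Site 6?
60%

The chart is viewed slightly from below. The stacked total at Site 6 reaches 60%.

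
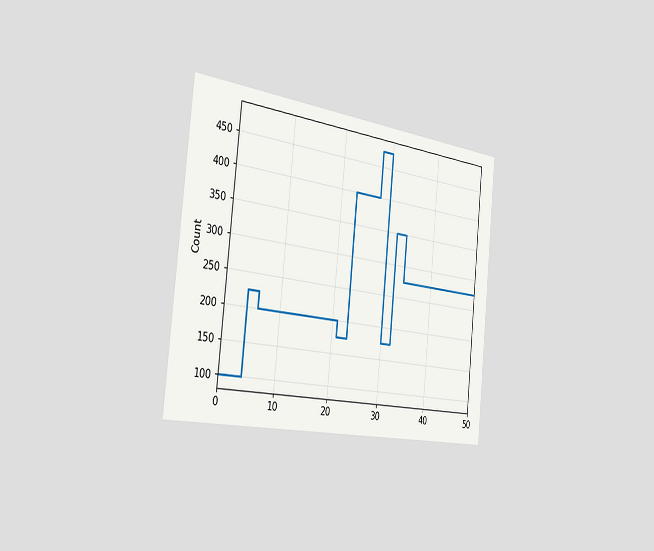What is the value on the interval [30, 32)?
175

The chart is tilted about 6° clockwise and viewed slightly from the left. On [30, 32) the step sits at 175.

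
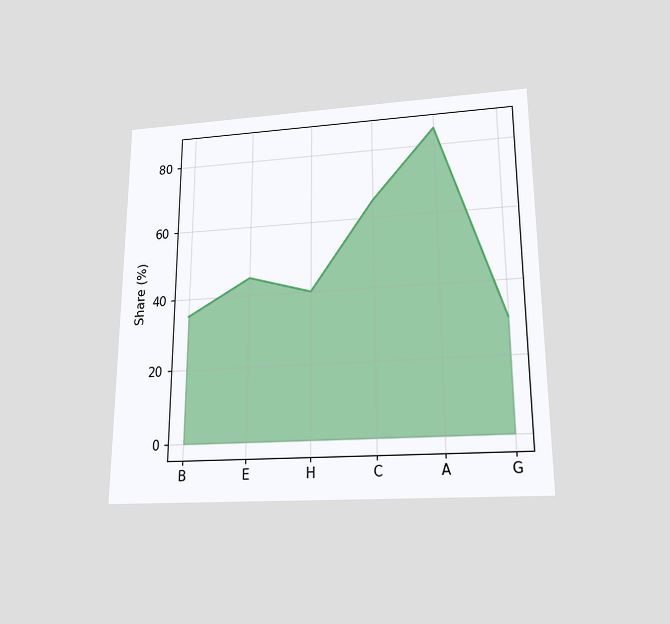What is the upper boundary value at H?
The chart is viewed slightly from below. At H the upper boundary is at 40%.

40%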